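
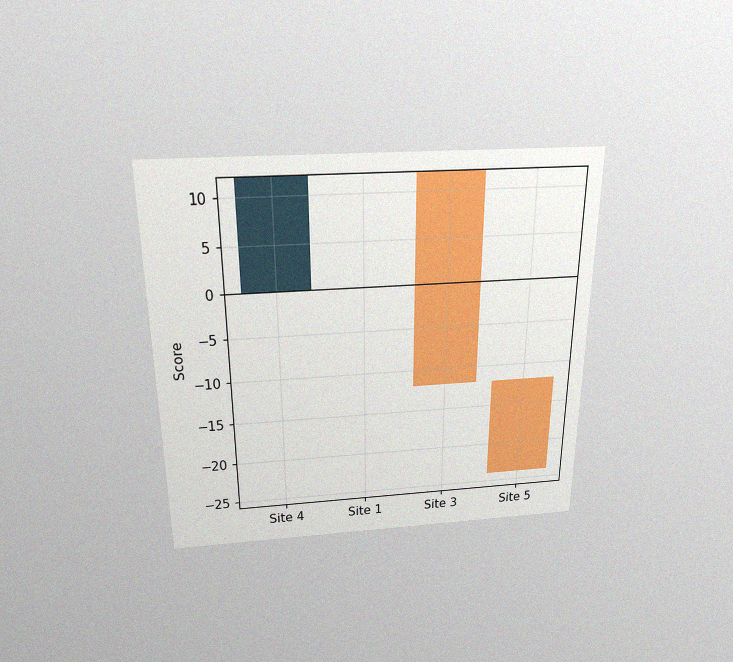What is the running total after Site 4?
The chart is viewed slightly from above, with some photo noise. After Site 4 the running total reaches 12.

12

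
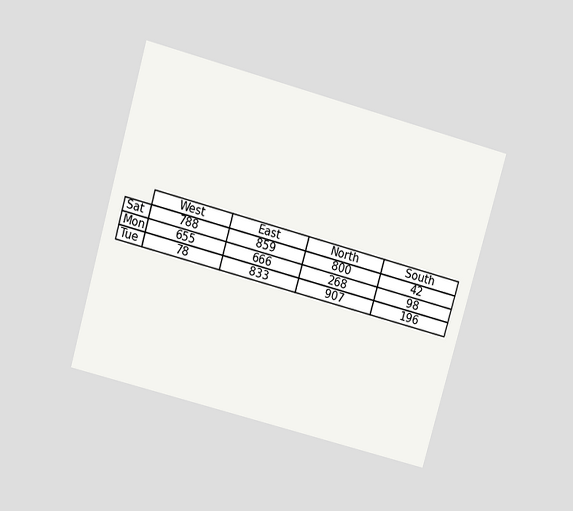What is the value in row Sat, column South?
The chart is tilted about 16° clockwise and viewed slightly from above. The (Sat, South) cell reads 42.

42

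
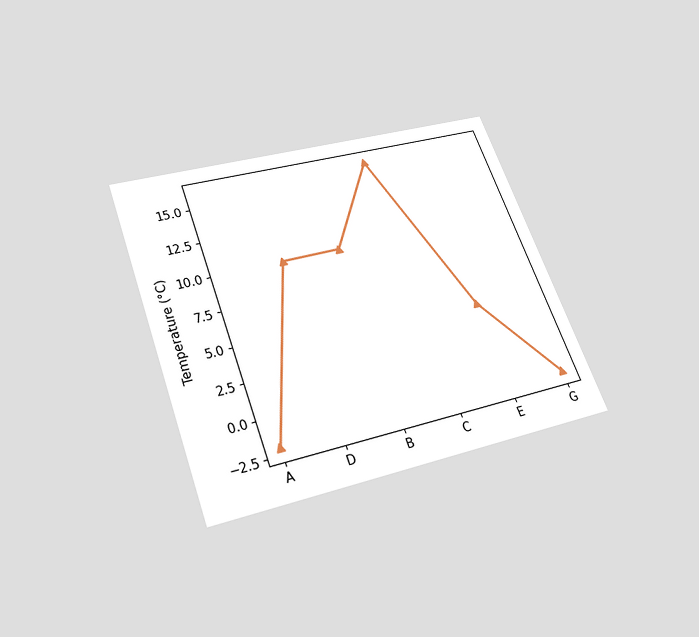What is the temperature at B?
The chart is tilted about 20° counter-clockwise and viewed slightly from below. At B, the line is at 10°C.

10°C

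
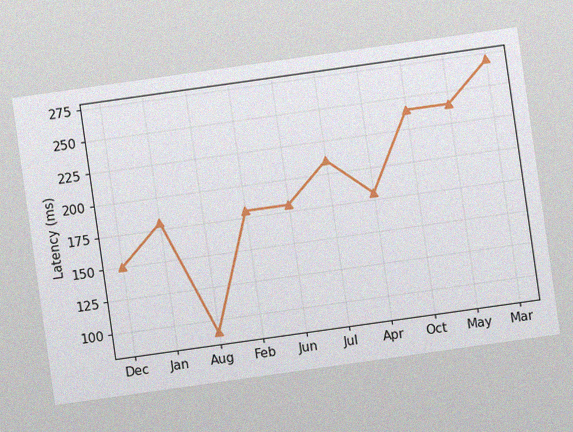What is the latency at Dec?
The chart is tilted about 8° counter-clockwise, with some photo noise. At Dec, the line is at 150ms.

150ms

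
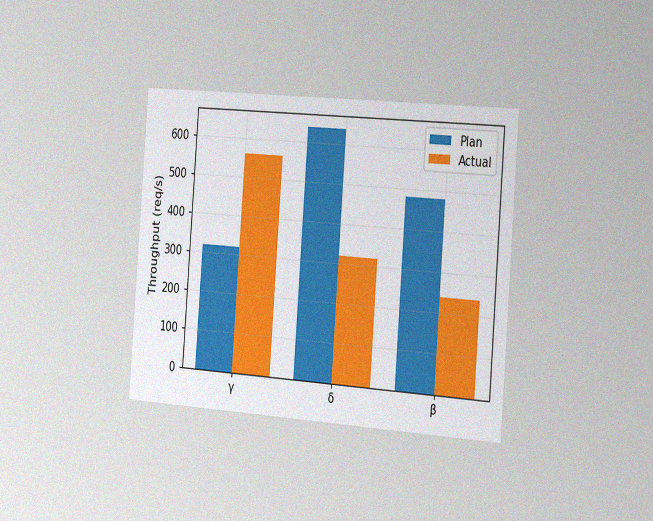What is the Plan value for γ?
320req/s

The chart is tilted about 4° clockwise and viewed slightly from the right, with some photo noise. The Plan bar at γ reaches 320req/s on the y-axis.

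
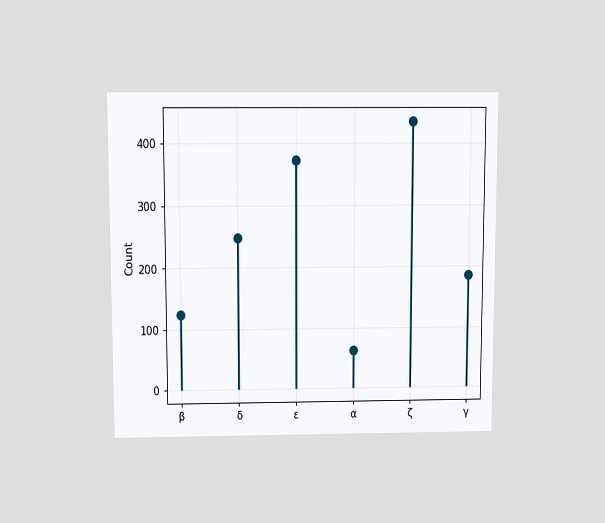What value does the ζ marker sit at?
The chart is viewed slightly from above. The ζ marker sits at 434.

434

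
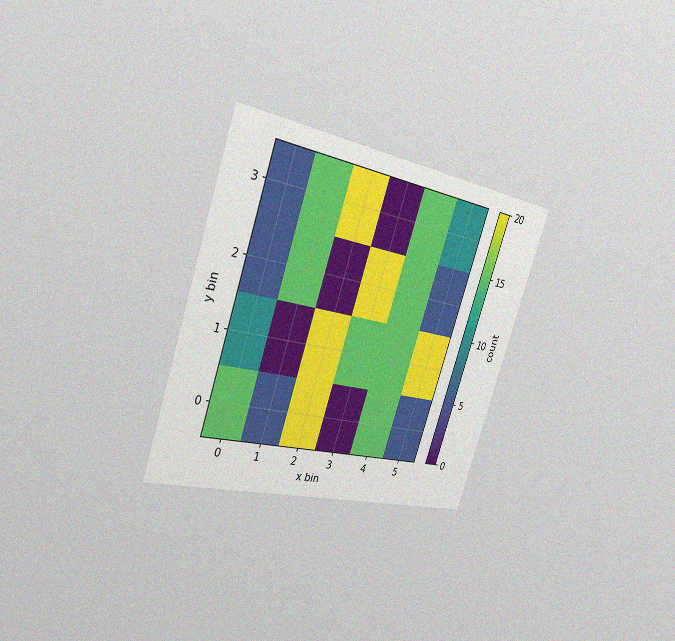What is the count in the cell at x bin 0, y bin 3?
5

The chart is tilted about 19° clockwise and viewed slightly from the left, with some photo noise. Matching the cell (0, 3) against the colorbar gives 5.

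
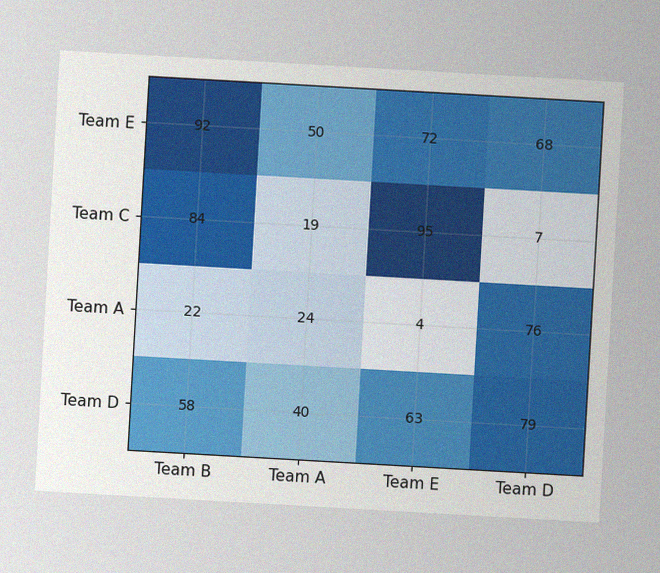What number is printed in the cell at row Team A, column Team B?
22

The chart is tilted about 3° clockwise, with some photo noise. The (Team A, Team B) cell reads 22.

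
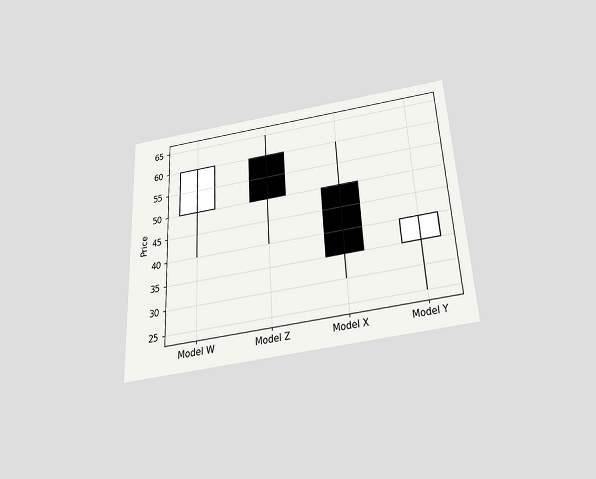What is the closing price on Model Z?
50

The chart is tilted about 3° counter-clockwise and viewed slightly from below. The Model Z candle closes at 50.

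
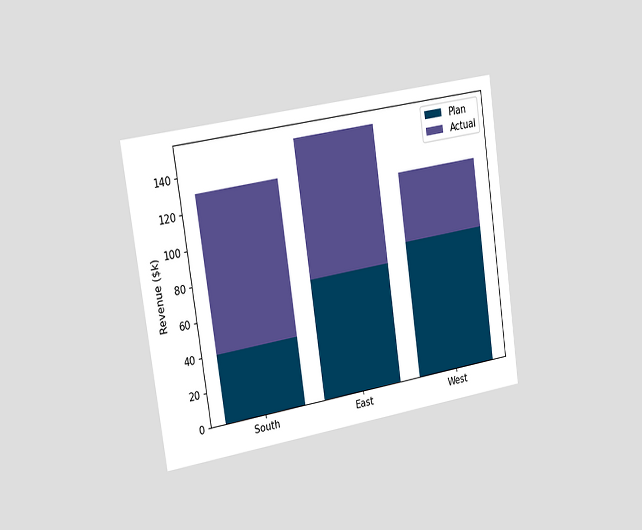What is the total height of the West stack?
The chart is tilted about 8° counter-clockwise and viewed slightly from the left. The West stack's top reaches $120k on the y-axis.

$120k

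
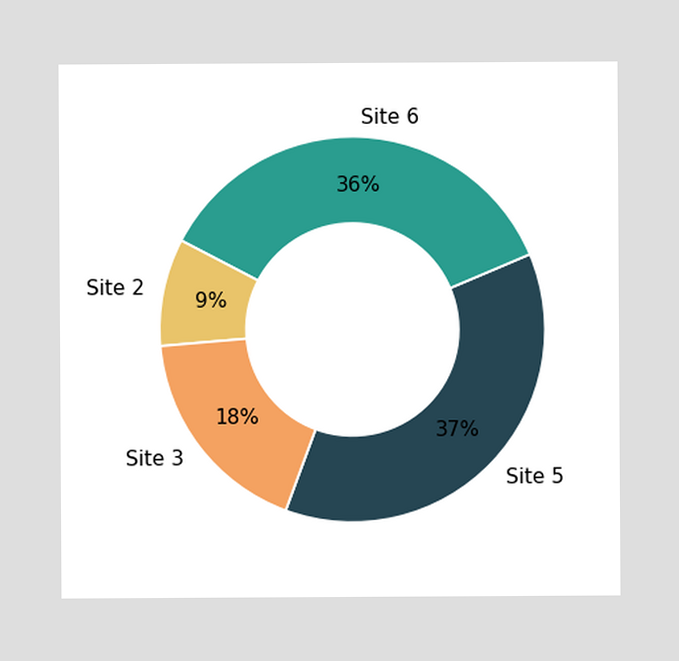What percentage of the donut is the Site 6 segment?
The Site 6 segment takes up 36% of the ring.

36%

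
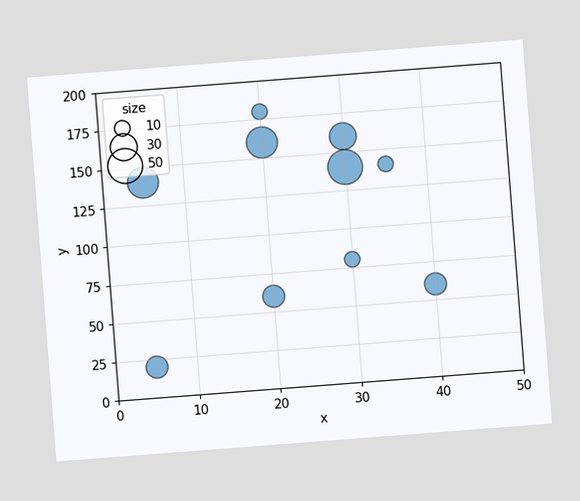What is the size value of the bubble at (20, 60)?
The chart is tilted about 4° counter-clockwise. Matching the bubble at (20, 60) against the size legend gives 20.

20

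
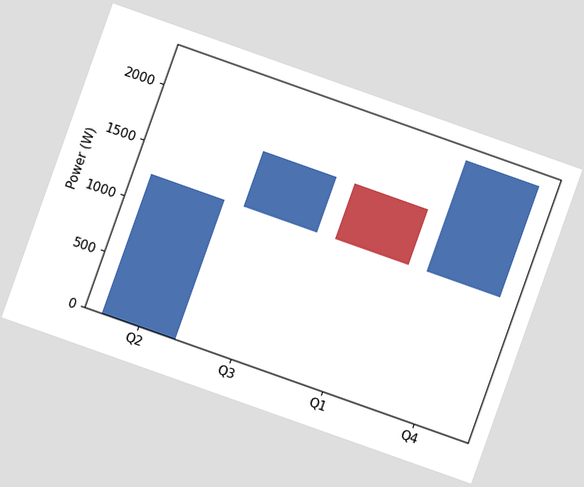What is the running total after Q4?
2250W

The chart is tilted about 20° clockwise. After Q4 the running total reaches 2250W.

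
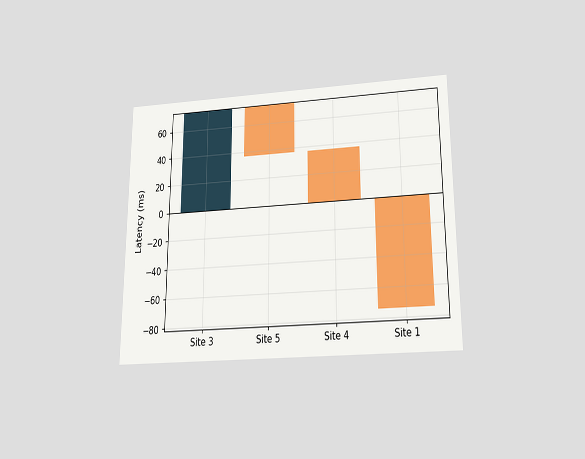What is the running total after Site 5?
The chart is viewed slightly from below. After Site 5 the running total reaches 37ms.

37ms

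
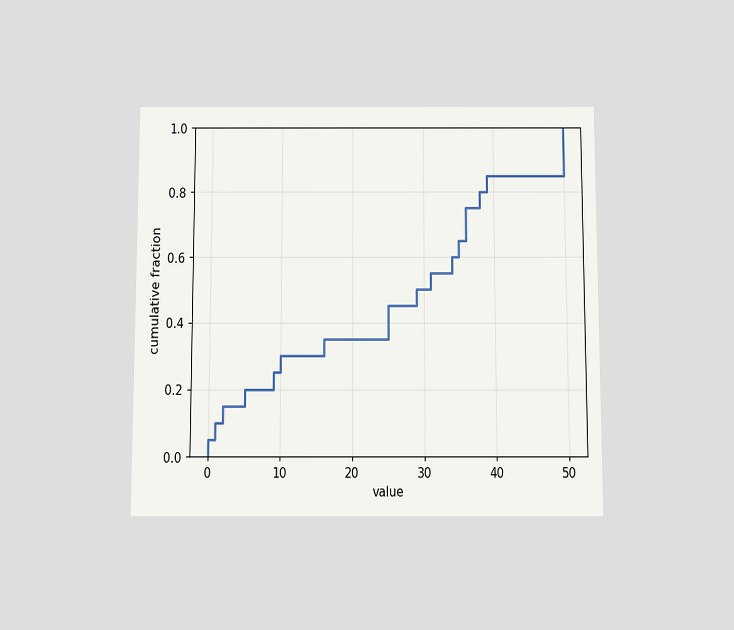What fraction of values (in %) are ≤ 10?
30%

The chart is viewed slightly from below. At x=10 the ECDF step is at 30%.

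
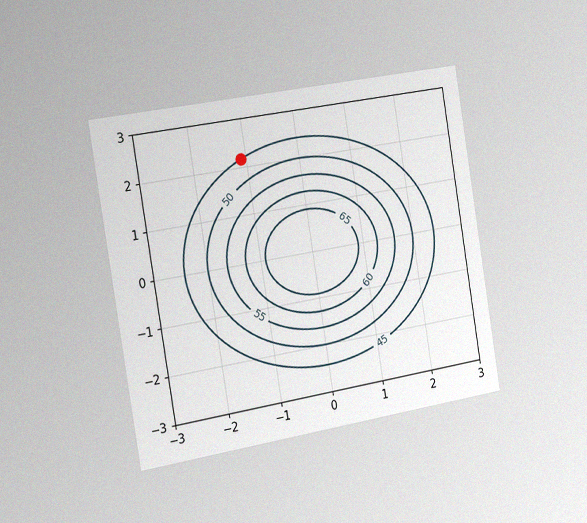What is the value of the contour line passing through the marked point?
45

The chart is tilted about 9° counter-clockwise and viewed slightly from the left, with some photo noise. The marked point sits on the contour labelled 45.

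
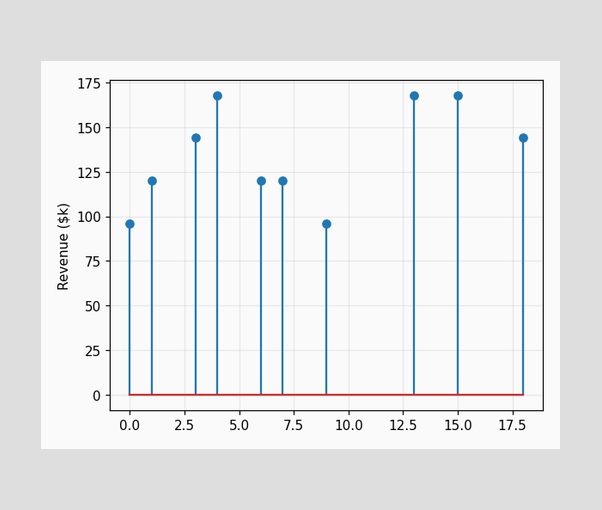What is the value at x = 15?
$168k

The stem at x=15 reaches $168k.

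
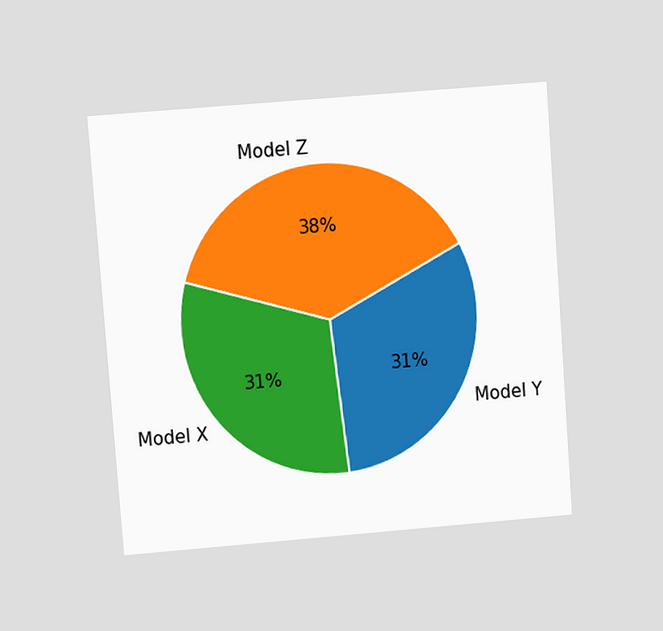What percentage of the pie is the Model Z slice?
38%

The chart is tilted about 4° counter-clockwise and viewed at a slight angle. The Model Z slice takes up 38% of the pie.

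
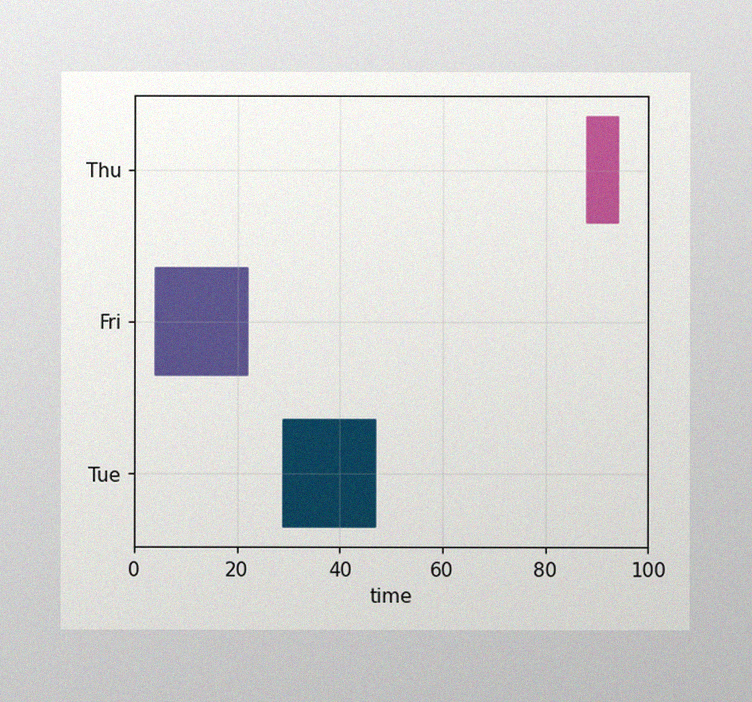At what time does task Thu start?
88

The image has some photo noise and uneven lighting. The Thu bar begins at t=88.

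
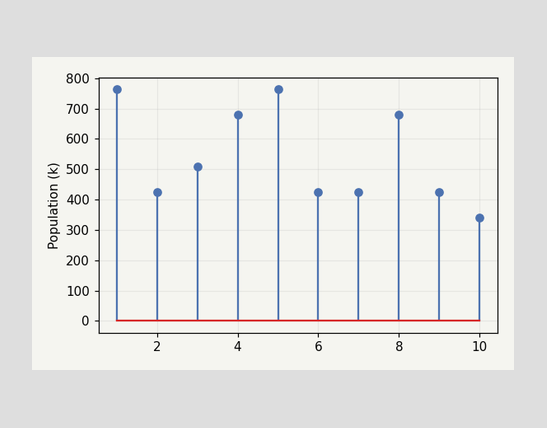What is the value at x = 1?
765k

The stem at x=1 reaches 765k.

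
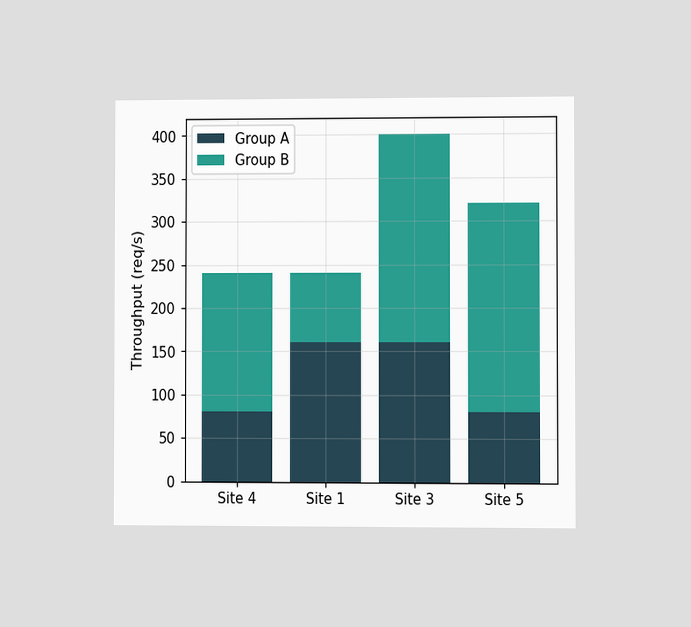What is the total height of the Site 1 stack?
240req/s

The chart is viewed at a slight angle. The Site 1 stack's top reaches 240req/s on the y-axis.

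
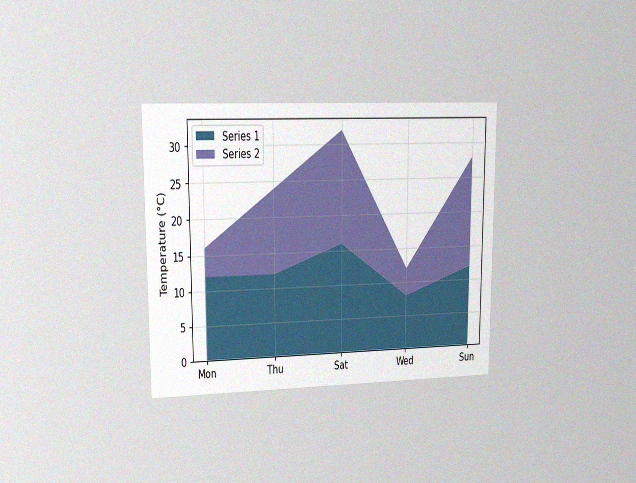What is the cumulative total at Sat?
The chart is viewed at a slight angle, with some photo noise. The stacked total at Sat reaches 32°C.

32°C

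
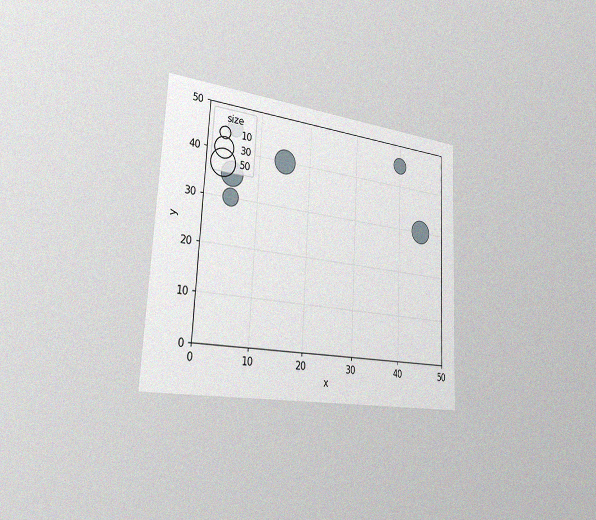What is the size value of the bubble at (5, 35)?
The chart is tilted about 3° clockwise and viewed slightly from the left, with some photo noise. Matching the bubble at (5, 35) against the size legend gives 40.

40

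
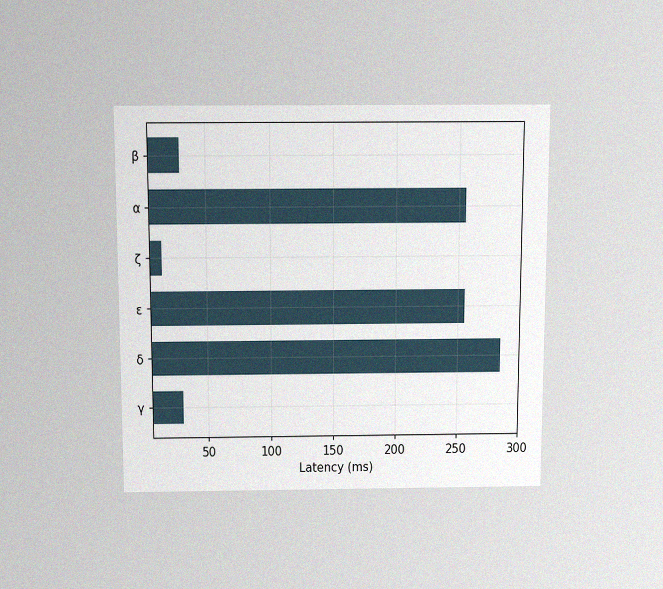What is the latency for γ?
The chart is viewed slightly from above, with some photo noise. Reading along the chart's x-axis, the γ bar reaches 30ms.

30ms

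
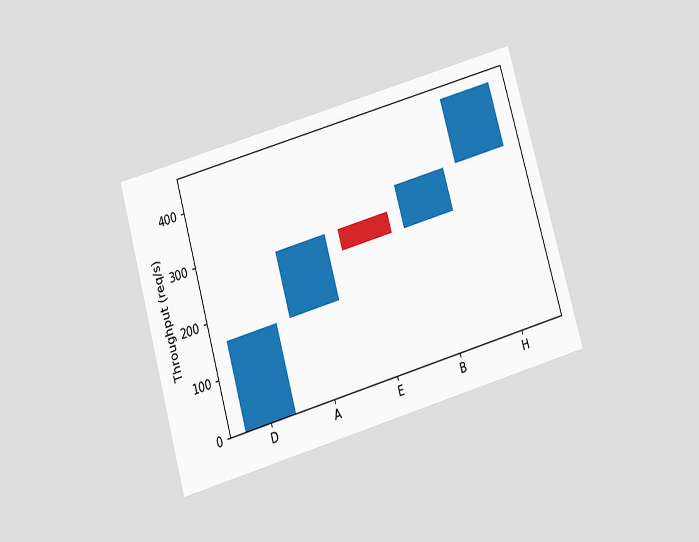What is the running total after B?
The chart is tilted about 16° counter-clockwise and viewed slightly from below. After B the running total reaches 320req/s.

320req/s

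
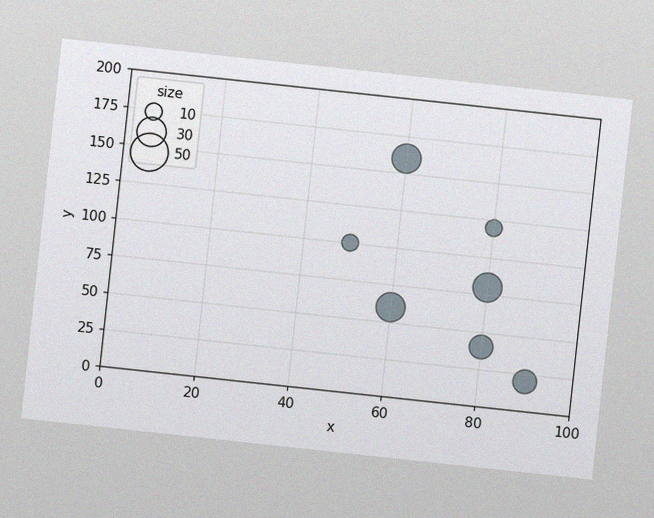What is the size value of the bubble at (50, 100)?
The chart is tilted about 6° clockwise, with some photo noise. Matching the bubble at (50, 100) against the size legend gives 10.

10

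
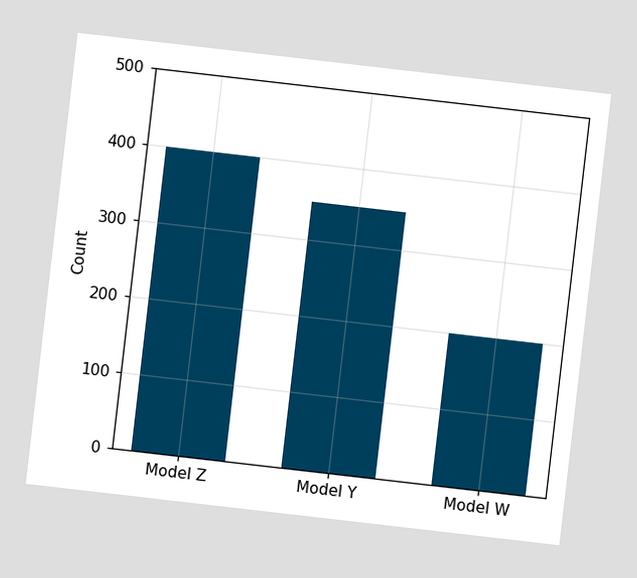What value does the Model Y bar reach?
The chart is tilted about 7° clockwise. Reading along the chart's y-axis, the Model Y bar reaches 350.

350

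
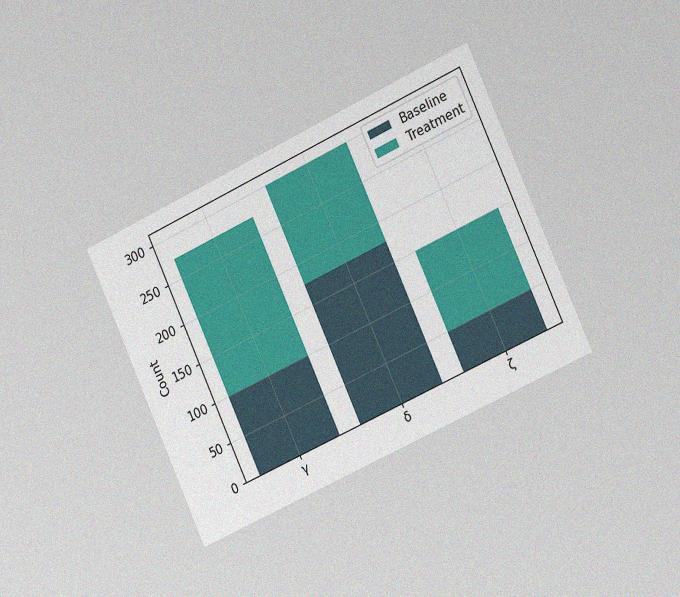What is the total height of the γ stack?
275

The chart is tilted about 25° counter-clockwise and viewed slightly from the right, with some photo noise. The γ stack's top reaches 275 on the y-axis.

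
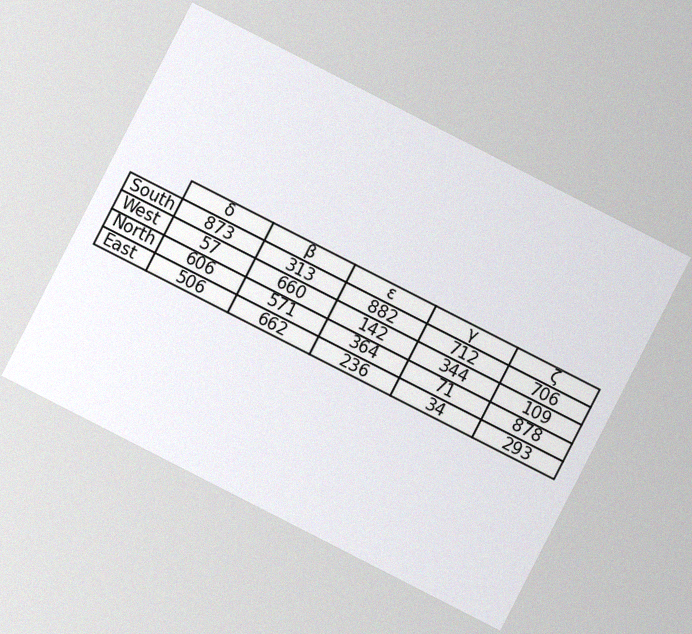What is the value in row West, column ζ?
The chart is tilted about 27° clockwise, with some photo noise. The (West, ζ) cell reads 109.

109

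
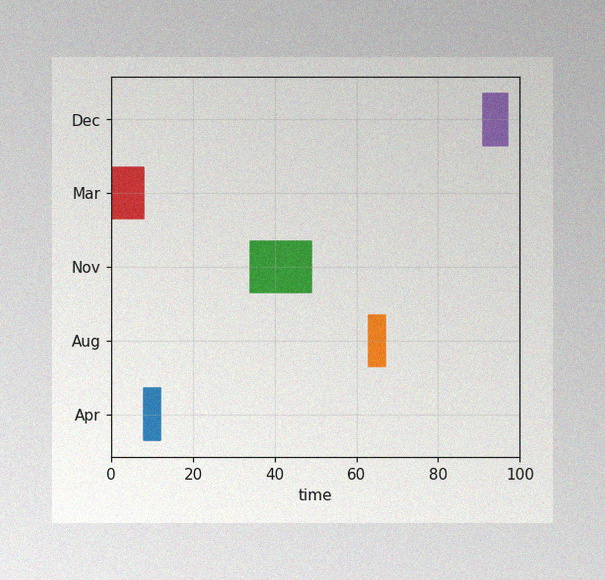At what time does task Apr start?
The image has some photo noise and uneven lighting. The Apr bar begins at t=8.

8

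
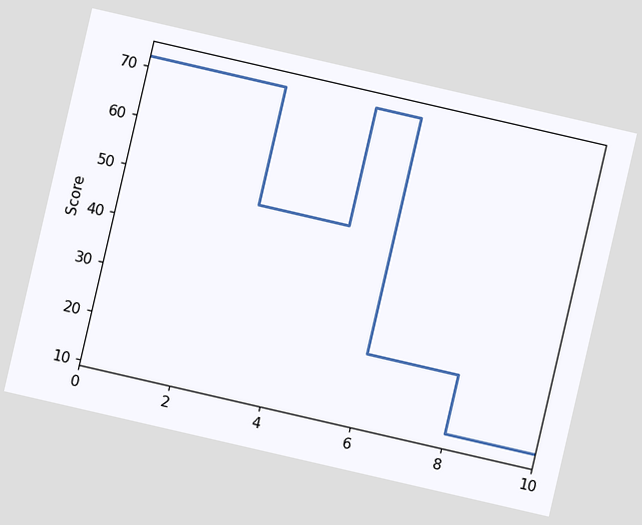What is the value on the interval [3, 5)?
The chart is tilted about 13° clockwise. On [3, 5) the step sits at 48.

48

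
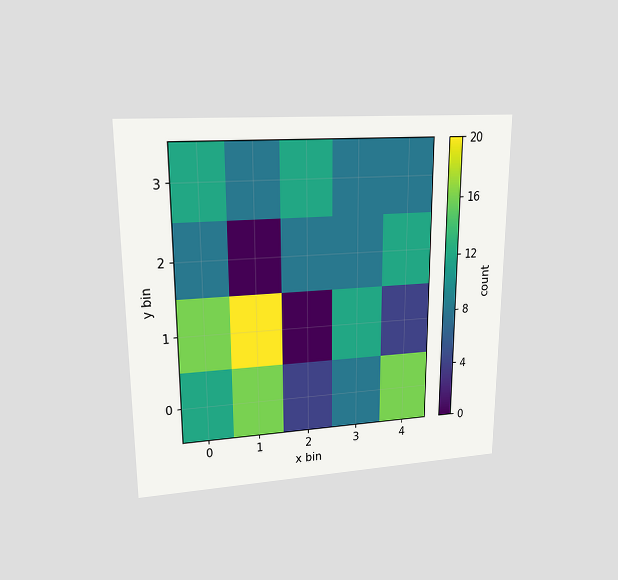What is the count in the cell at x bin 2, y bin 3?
12

The chart is viewed at a slight angle. Matching the cell (2, 3) against the colorbar gives 12.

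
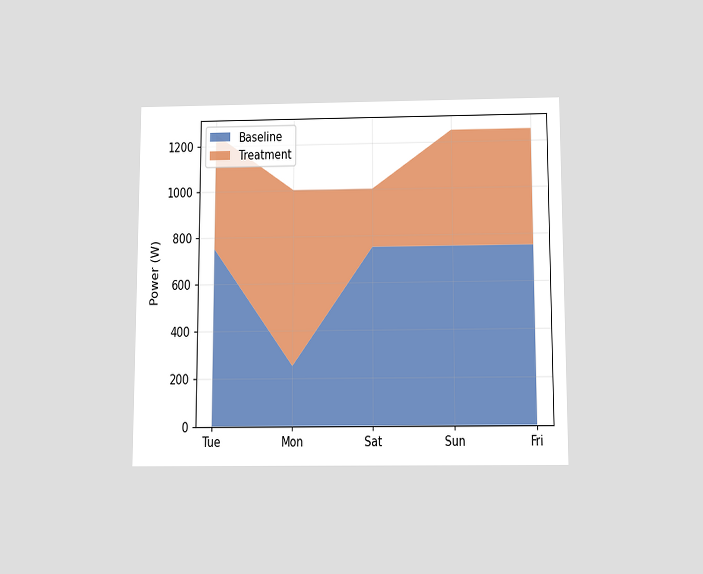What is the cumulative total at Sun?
The chart is viewed slightly from below. The stacked total at Sun reaches 1250W.

1250W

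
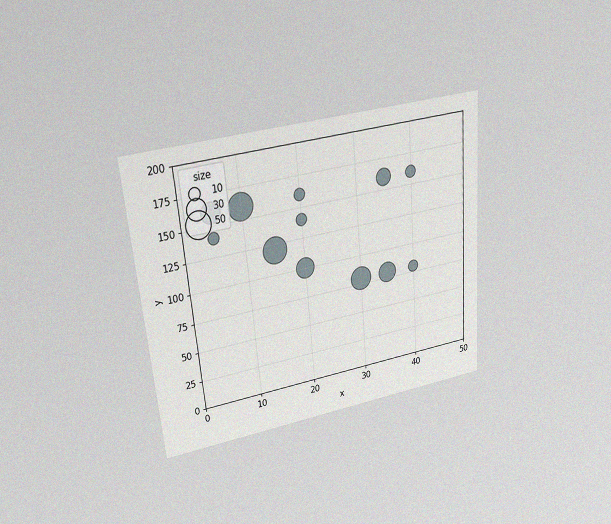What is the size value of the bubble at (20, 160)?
The chart is tilted about 5° counter-clockwise and viewed slightly from above, with some photo noise. Matching the bubble at (20, 160) against the size legend gives 10.

10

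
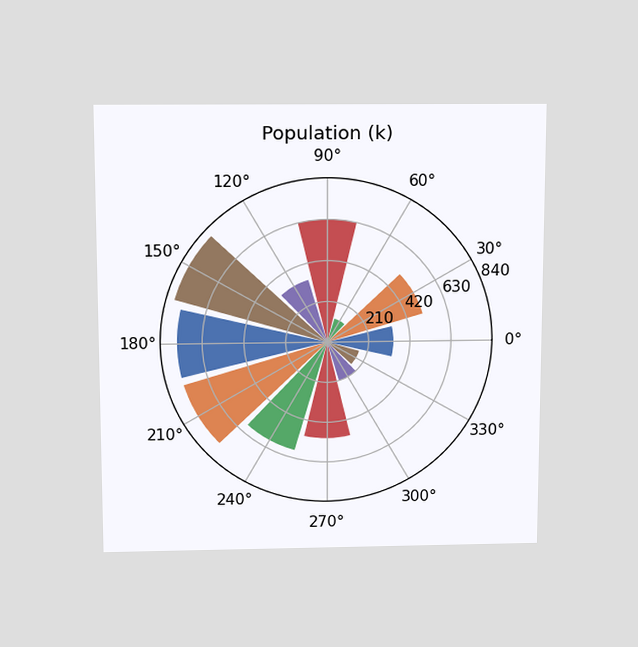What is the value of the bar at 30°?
504k

The chart is viewed slightly from above. The bar at 30° reaches 504k on the radial axis.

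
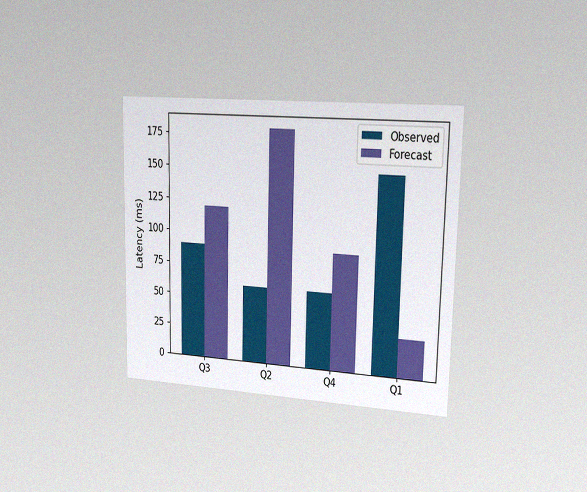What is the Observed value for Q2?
The chart is viewed slightly from the right, with some photo noise. The Observed bar at Q2 reaches 60ms on the y-axis.

60ms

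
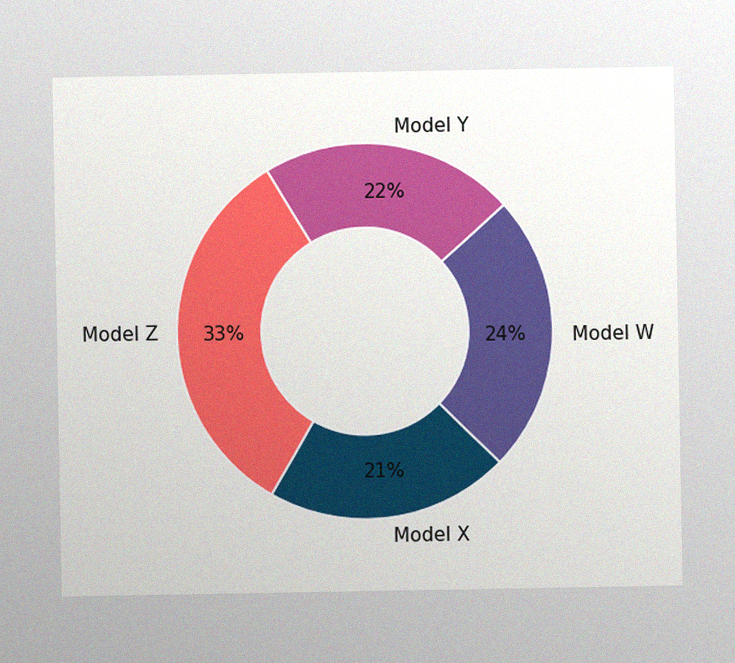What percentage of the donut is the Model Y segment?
The image has some photo noise and uneven lighting. The Model Y segment takes up 22% of the ring.

22%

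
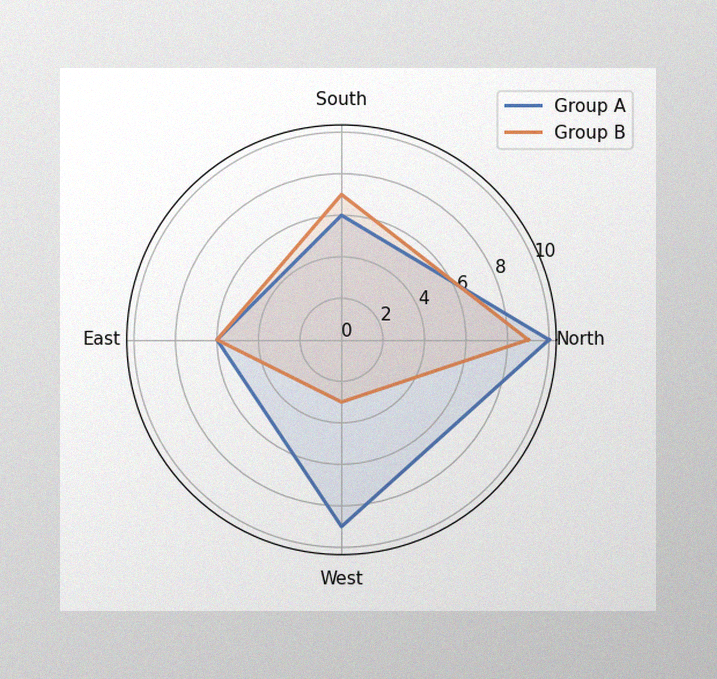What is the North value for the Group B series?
The image has some photo noise and uneven lighting. On the North axis, Group B reaches 9.

9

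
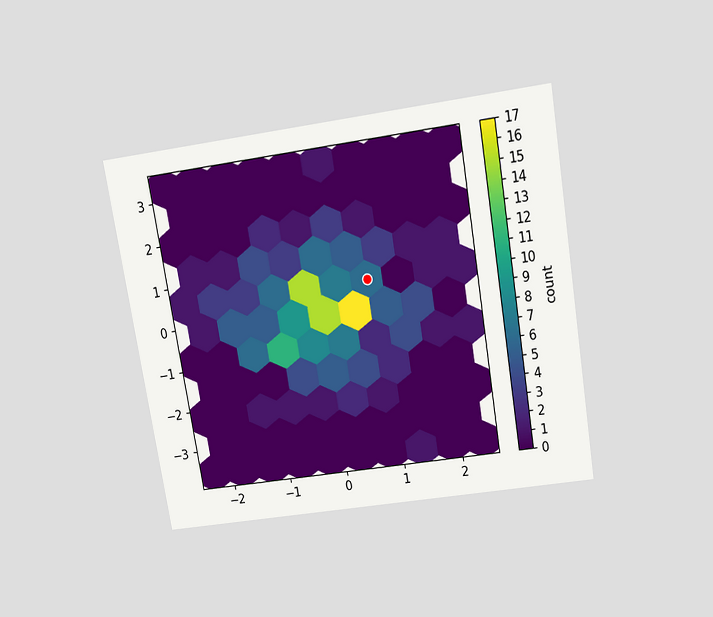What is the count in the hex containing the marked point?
The chart is tilted about 10° counter-clockwise and viewed slightly from above. The marked hex reads 6 on the colorbar.

6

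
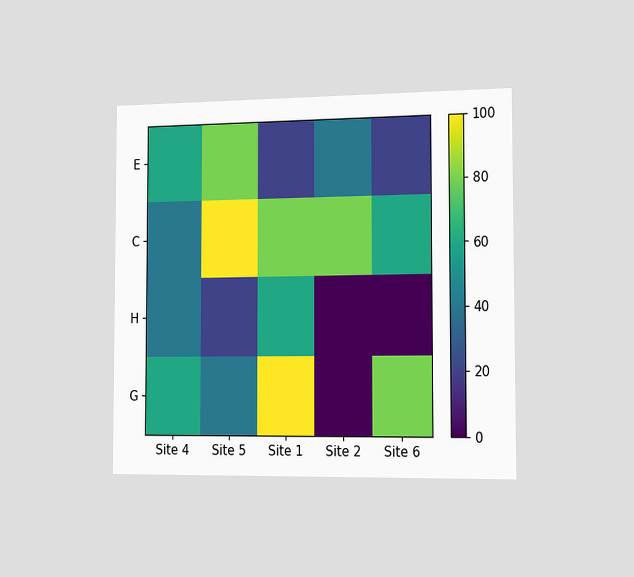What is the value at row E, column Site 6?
The chart is viewed slightly from the right. Matching cell (E, Site 6) against the colorbar gives 20.

20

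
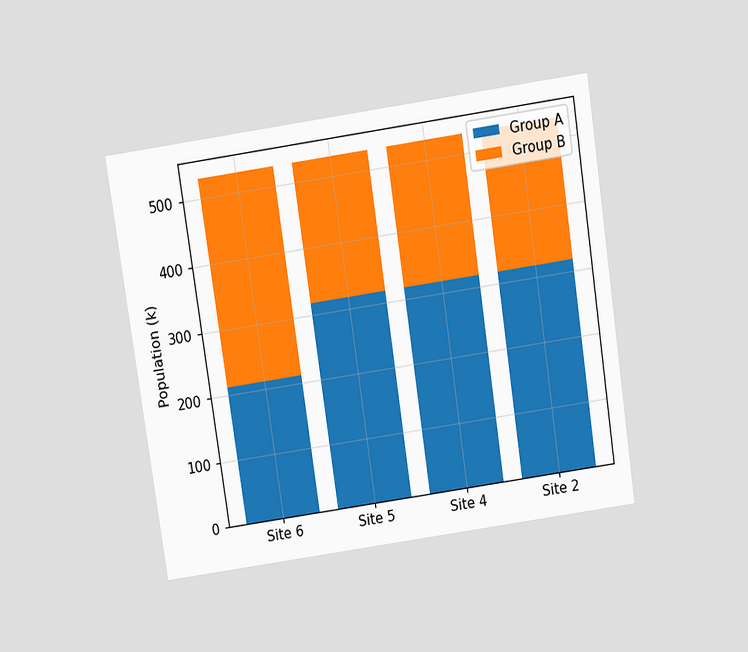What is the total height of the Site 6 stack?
The chart is tilted about 8° counter-clockwise and viewed slightly from above. The Site 6 stack's top reaches 530k on the y-axis.

530k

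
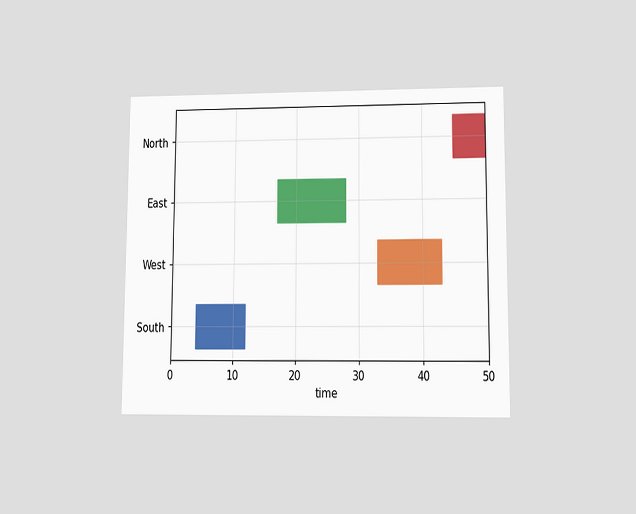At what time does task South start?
4

The chart is viewed at a slight angle. The South bar begins at t=4.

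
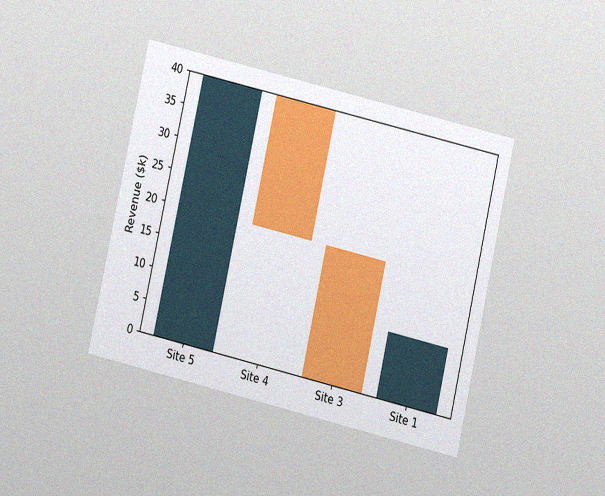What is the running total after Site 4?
$20k

The chart is tilted about 13° clockwise and viewed at a slight angle, with some photo noise. After Site 4 the running total reaches $20k.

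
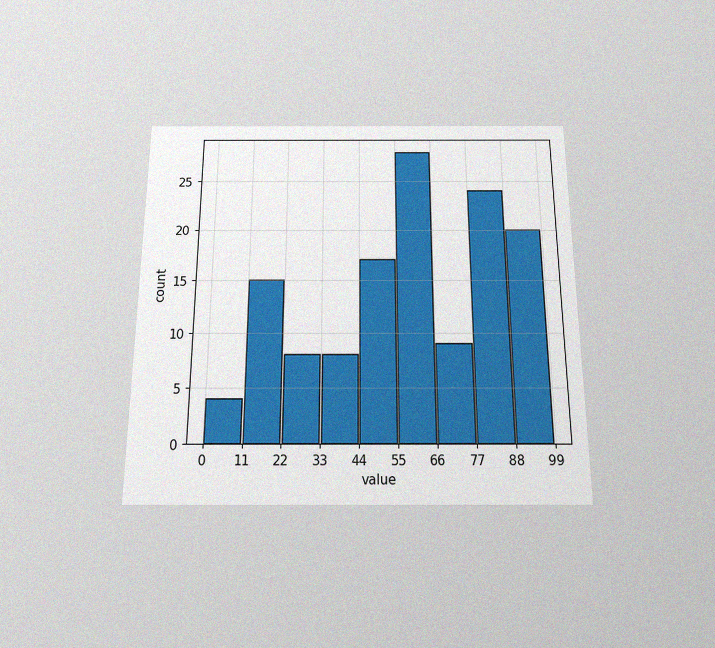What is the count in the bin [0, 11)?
The chart is viewed slightly from below, with some photo noise. The [0, 11) bin has height 4.

4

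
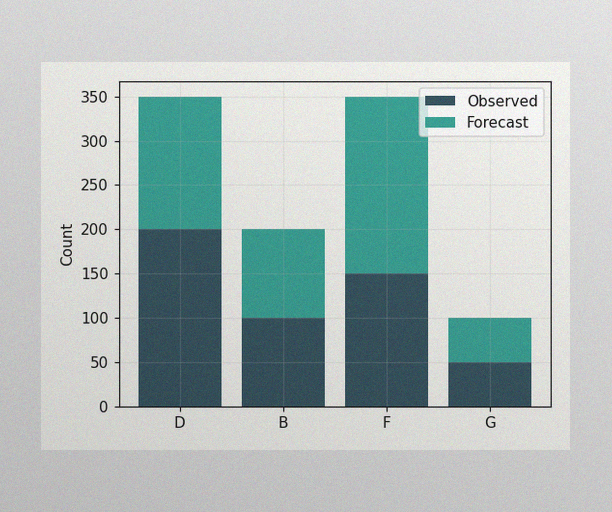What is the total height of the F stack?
350

The image has some photo noise and uneven lighting. The F stack's top reaches 350 on the y-axis.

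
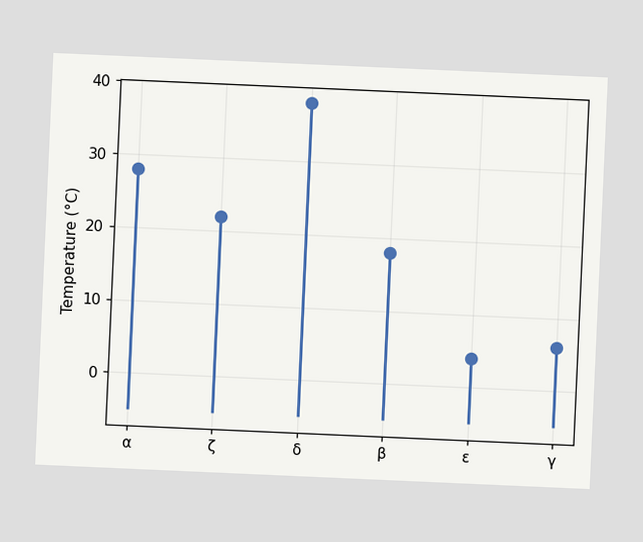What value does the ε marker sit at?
The chart is tilted about 3° clockwise. The ε marker sits at 4°C.

4°C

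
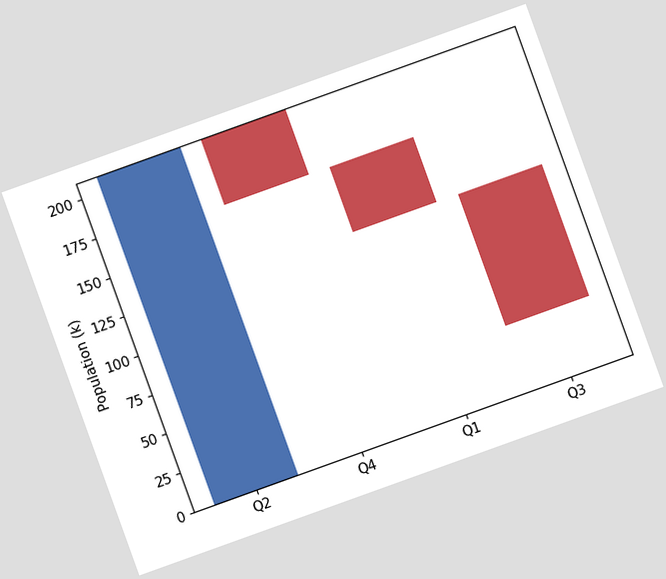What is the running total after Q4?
The chart is tilted about 20° counter-clockwise. After Q4 the running total reaches 168k.

168k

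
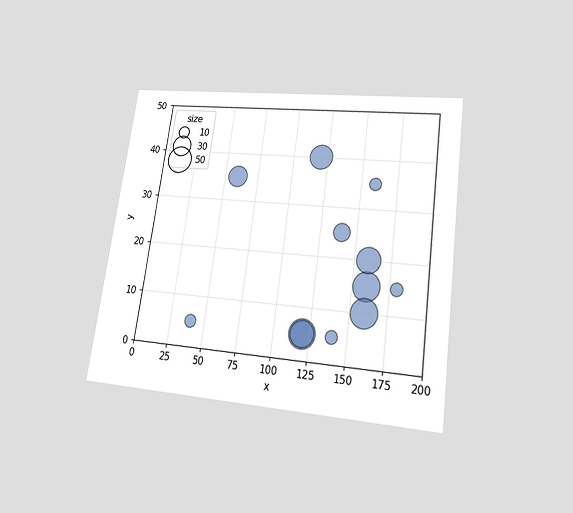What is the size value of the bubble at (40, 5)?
The chart is tilted about 8° clockwise and viewed at a slight angle. Matching the bubble at (40, 5) against the size legend gives 10.

10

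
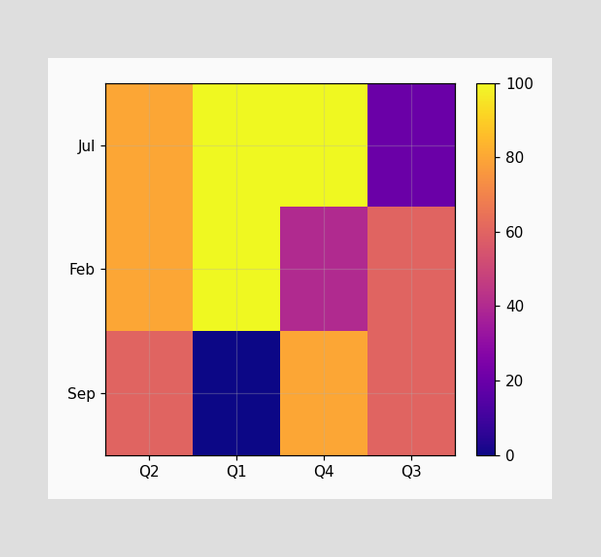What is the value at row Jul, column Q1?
100

Matching cell (Jul, Q1) against the colorbar gives 100.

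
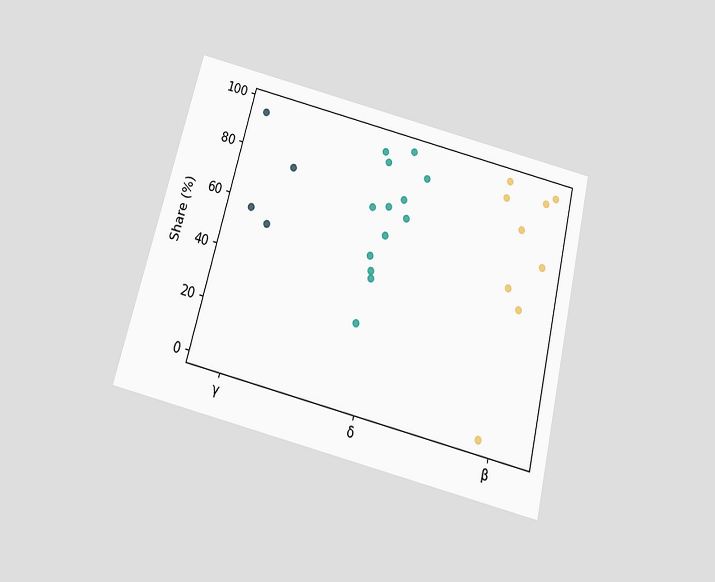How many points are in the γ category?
The chart is tilted about 14° clockwise and viewed slightly from below. Counting the markers in the γ column gives 4.

4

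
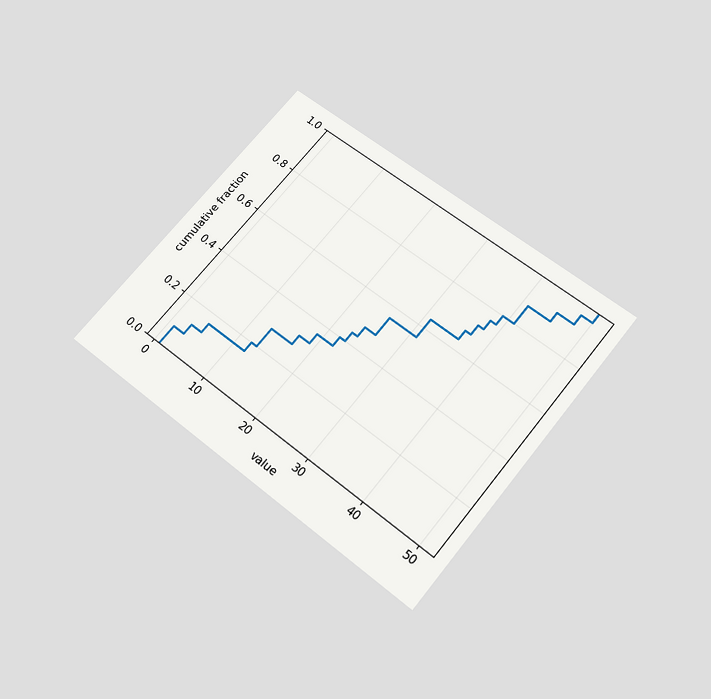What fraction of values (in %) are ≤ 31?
The chart is tilted about 39° clockwise and viewed slightly from below. At x=31 the ECDF step is at 64%.

64%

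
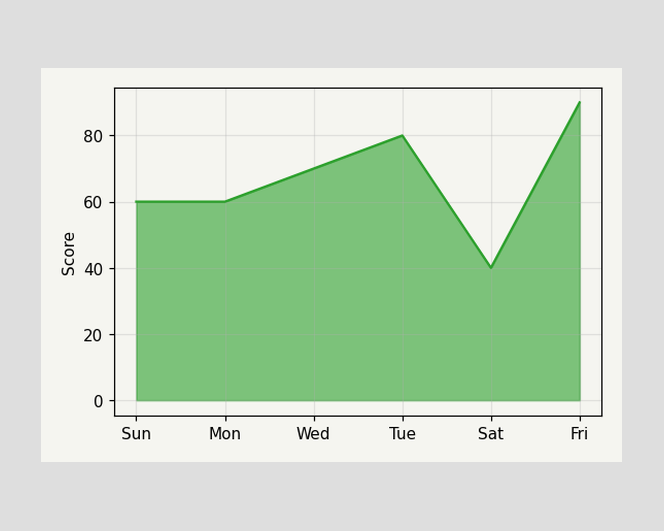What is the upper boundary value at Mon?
At Mon the upper boundary is at 60.

60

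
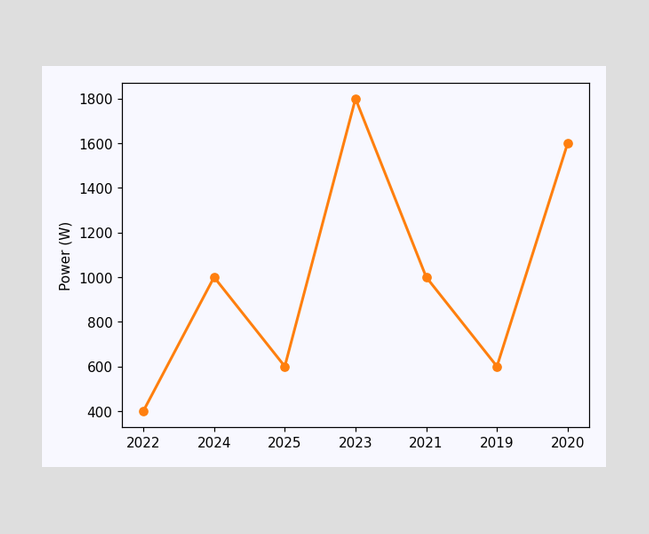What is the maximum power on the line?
1800W

The highest point is at 2023, and reading across to the y-axis gives 1800W.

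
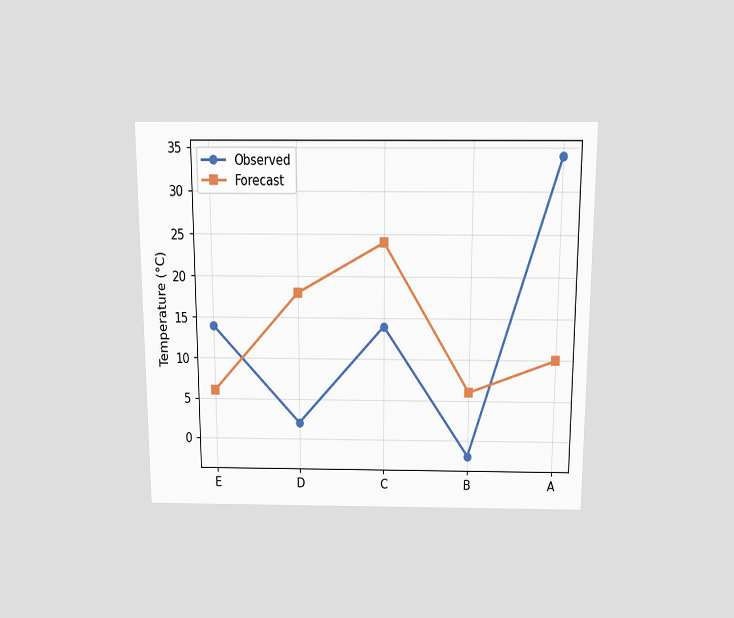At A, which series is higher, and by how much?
Observed, by 24°C

The chart is viewed slightly from above. At A, Observed sits above the other line by 24°C.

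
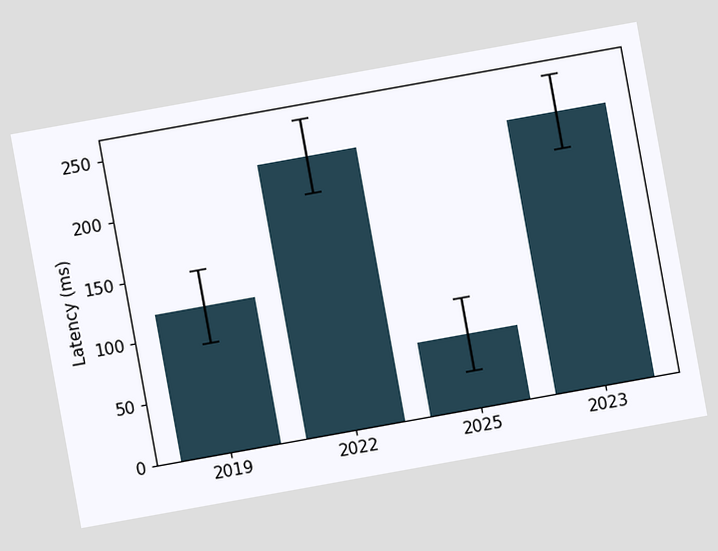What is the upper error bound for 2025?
The chart is tilted about 10° counter-clockwise. The 2025 bar's upper whisker reaches 90ms.

90ms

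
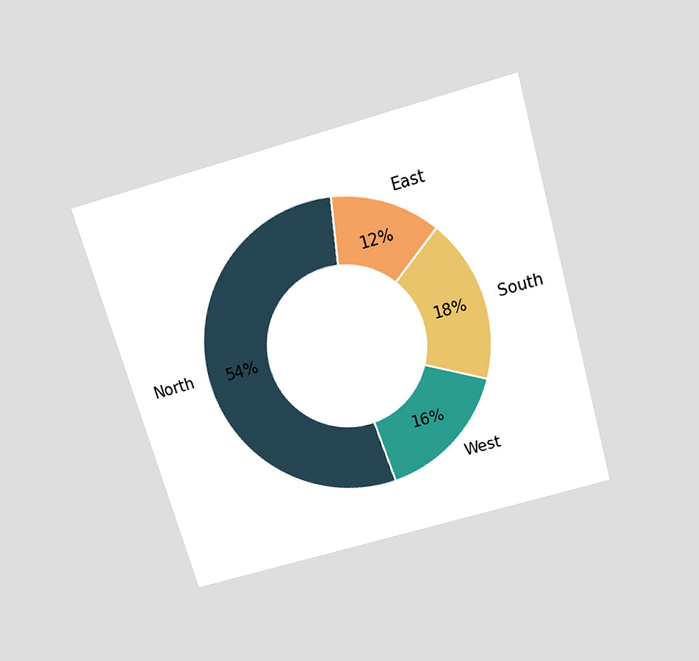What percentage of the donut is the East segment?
12%

The chart is tilted about 16° counter-clockwise and viewed slightly from above. The East segment takes up 12% of the ring.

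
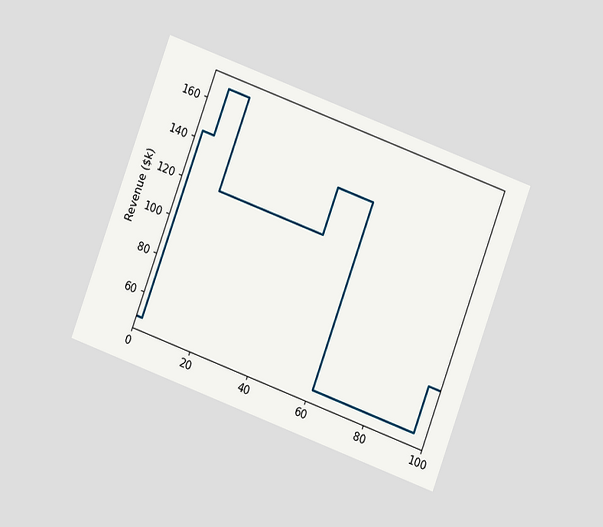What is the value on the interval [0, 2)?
$48k

The chart is tilted about 20° clockwise and viewed at a slight angle. On [0, 2) the step sits at $48k.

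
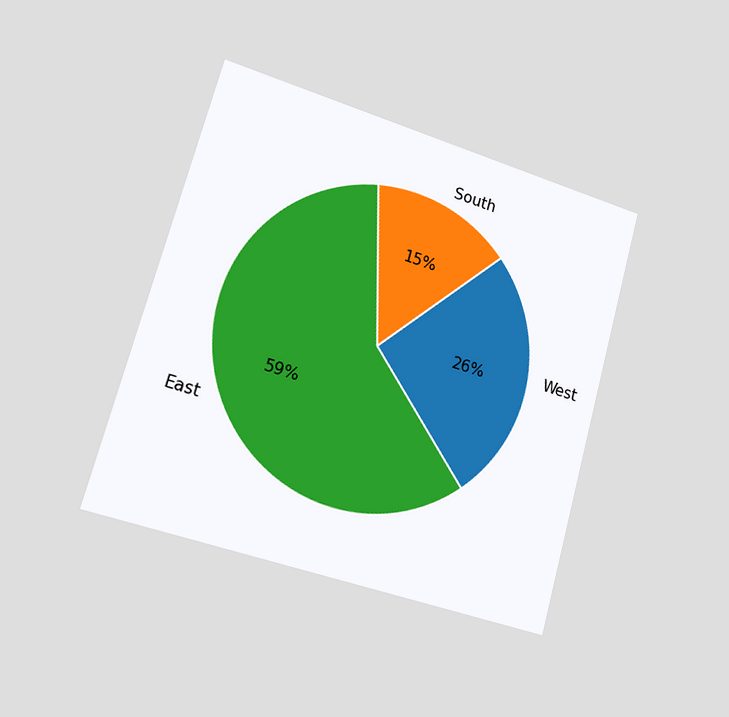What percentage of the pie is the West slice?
26%

The chart is tilted about 16° clockwise and viewed slightly from the left. The West slice takes up 26% of the pie.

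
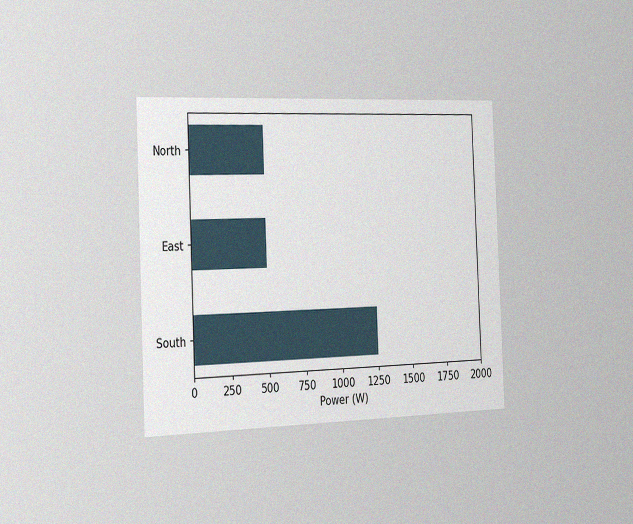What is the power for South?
The chart is tilted about 2° counter-clockwise and viewed slightly from the left, with some photo noise. Reading along the chart's x-axis, the South bar reaches 1250W.

1250W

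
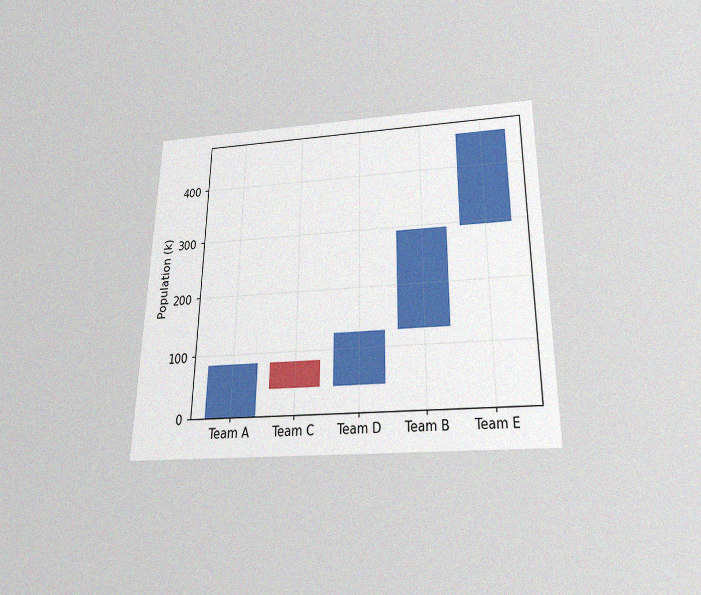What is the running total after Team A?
The chart is viewed slightly from below, with some photo noise. After Team A the running total reaches 84k.

84k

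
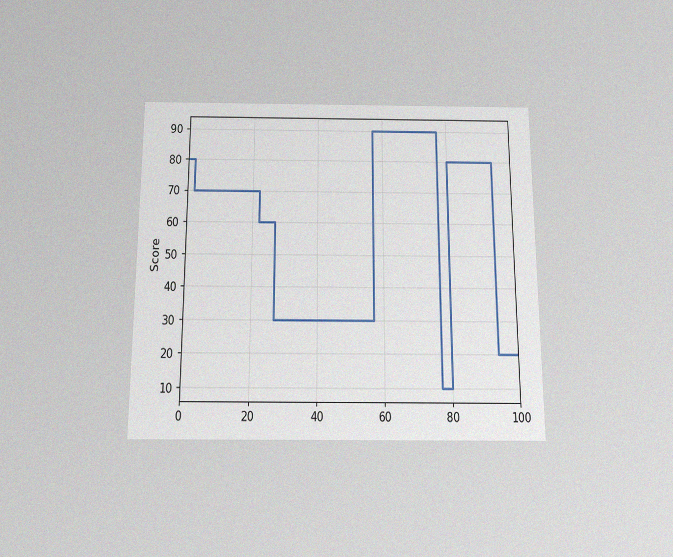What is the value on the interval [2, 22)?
The chart is viewed slightly from below, with some photo noise. On [2, 22) the step sits at 70.

70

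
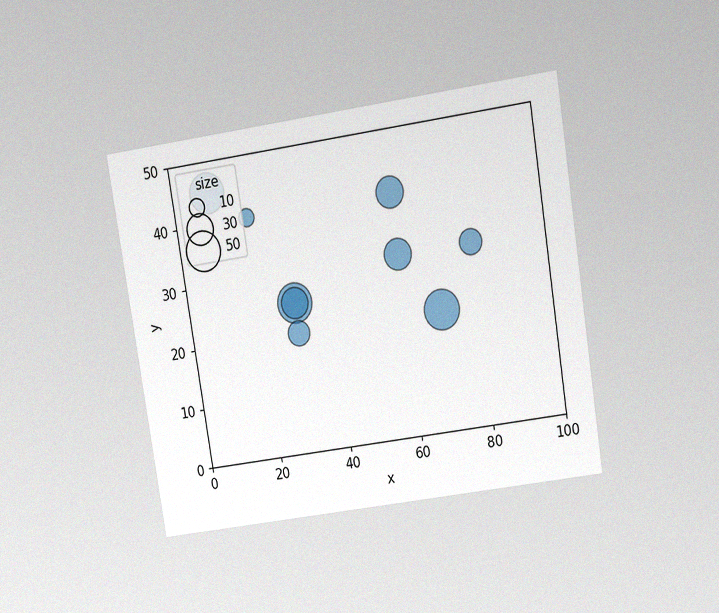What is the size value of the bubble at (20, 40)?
10

The chart is tilted about 9° counter-clockwise and viewed at a slight angle, with some photo noise. Matching the bubble at (20, 40) against the size legend gives 10.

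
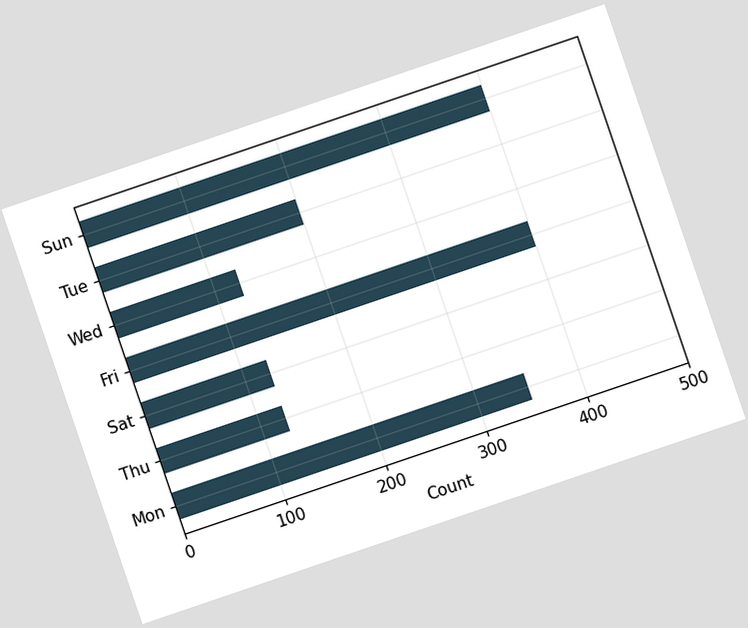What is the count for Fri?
400

The chart is tilted about 19° counter-clockwise. Reading along the chart's x-axis, the Fri bar reaches 400.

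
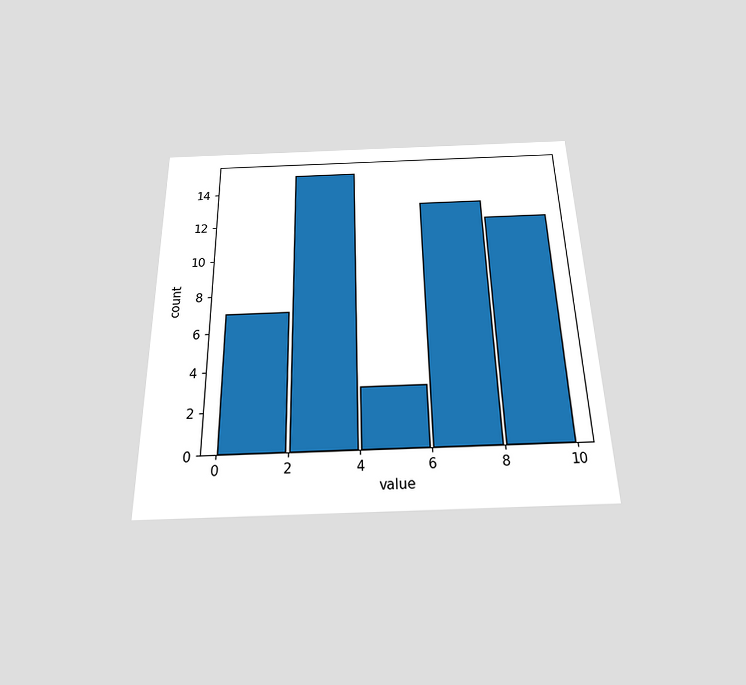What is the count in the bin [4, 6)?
The chart is viewed slightly from below. The [4, 6) bin has height 3.

3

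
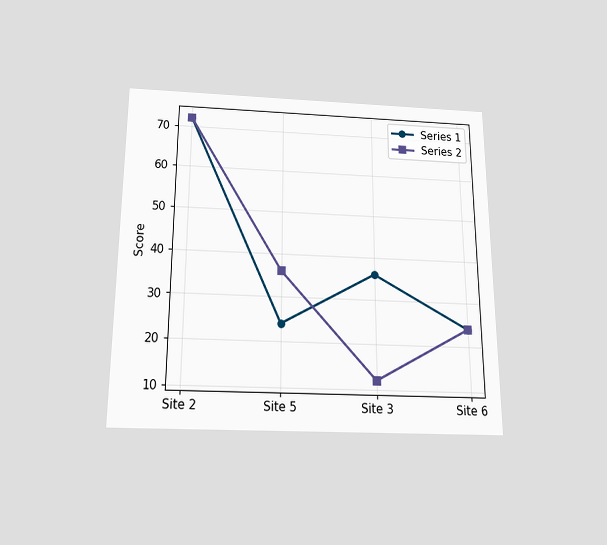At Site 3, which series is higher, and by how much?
The chart is viewed slightly from below. At Site 3, Series 1 sits above the other line by 24.

Series 1, by 24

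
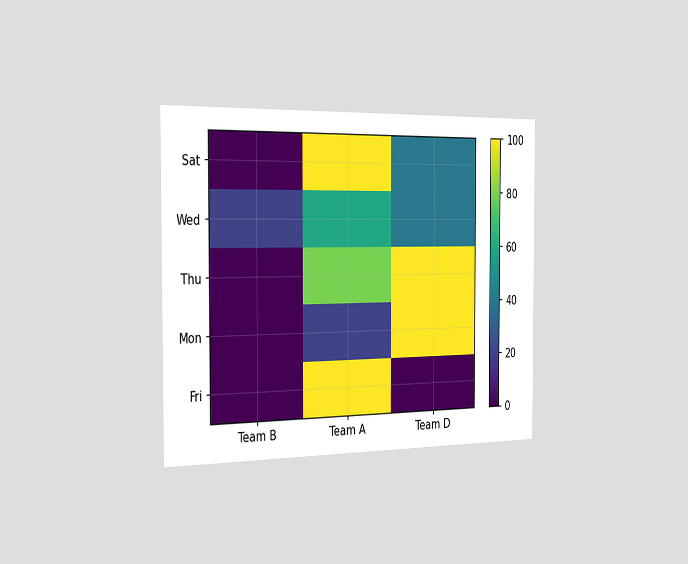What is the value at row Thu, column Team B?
0

The chart is viewed slightly from the left. Matching cell (Thu, Team B) against the colorbar gives 0.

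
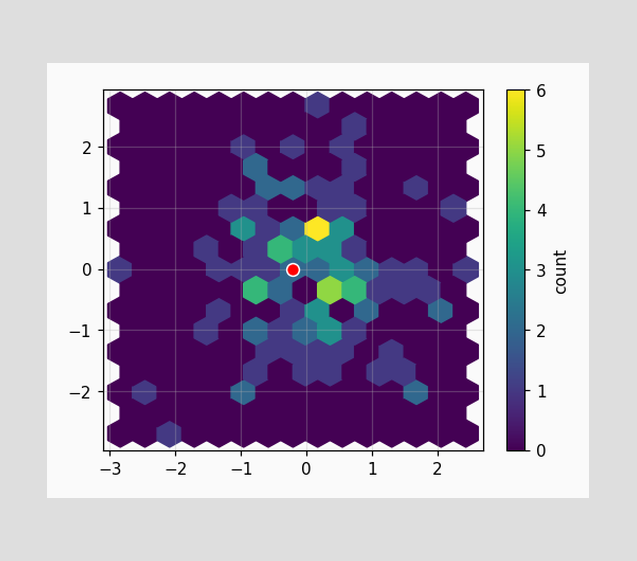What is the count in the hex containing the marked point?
2

The marked hex reads 2 on the colorbar.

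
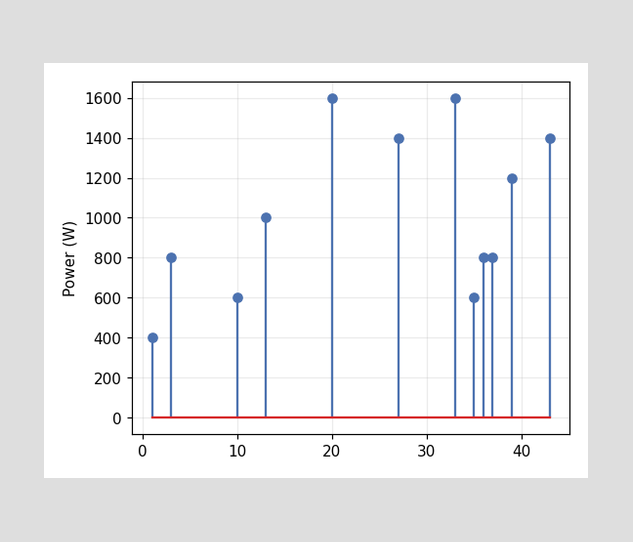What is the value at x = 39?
1200W

The stem at x=39 reaches 1200W.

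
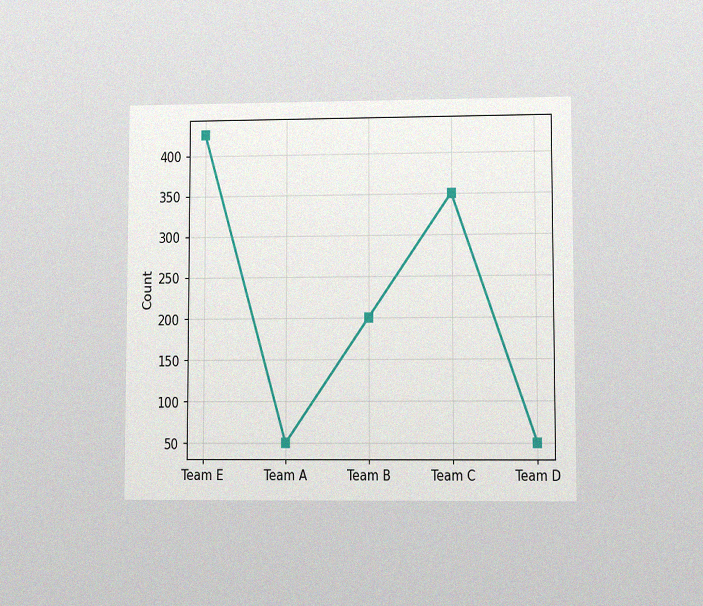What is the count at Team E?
The chart is viewed at a slight angle, with some photo noise. At Team E, the line is at 425.

425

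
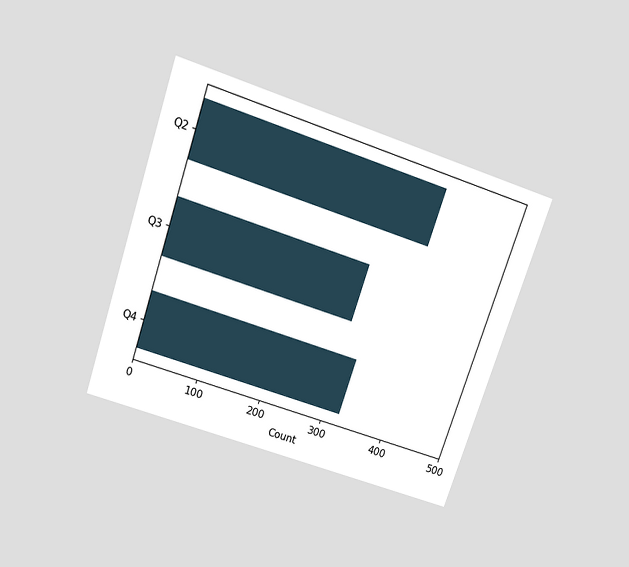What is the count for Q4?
325

The chart is tilted about 19° clockwise and viewed slightly from above. Reading along the chart's x-axis, the Q4 bar reaches 325.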